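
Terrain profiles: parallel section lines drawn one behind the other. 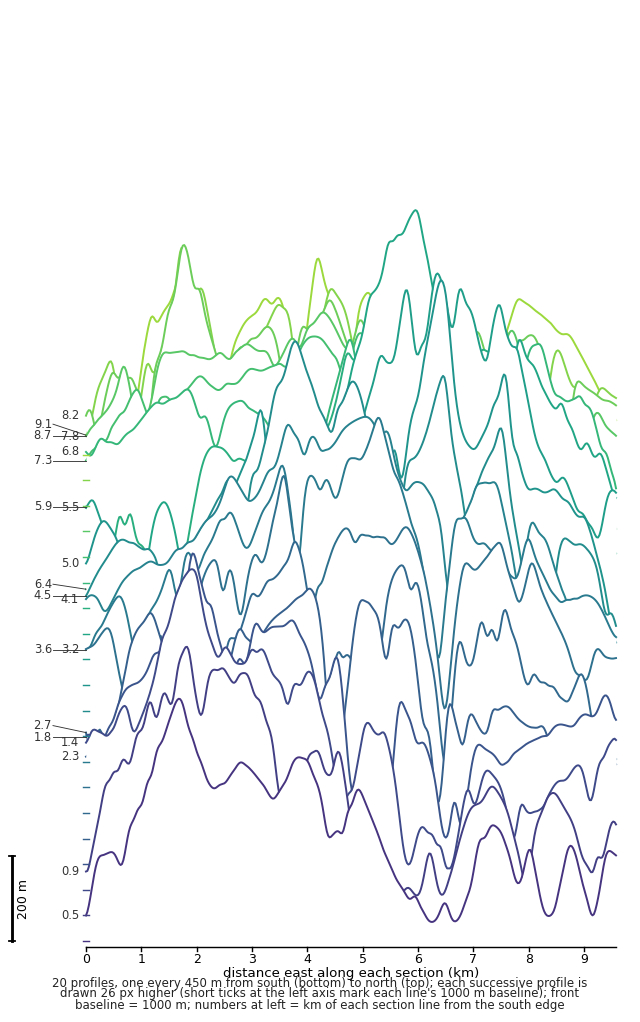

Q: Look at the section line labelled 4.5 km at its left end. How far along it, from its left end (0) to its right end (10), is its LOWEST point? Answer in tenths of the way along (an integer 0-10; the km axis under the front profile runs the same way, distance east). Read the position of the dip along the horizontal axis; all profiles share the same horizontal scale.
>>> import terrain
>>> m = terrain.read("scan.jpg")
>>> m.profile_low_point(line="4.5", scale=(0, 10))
10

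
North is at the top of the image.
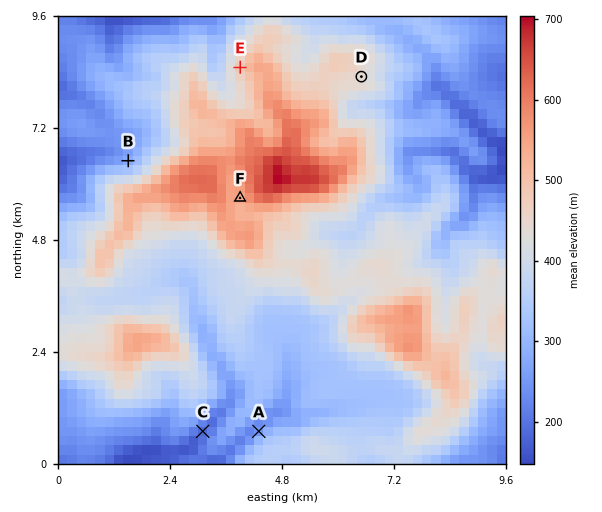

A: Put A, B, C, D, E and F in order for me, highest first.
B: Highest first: F E D B A C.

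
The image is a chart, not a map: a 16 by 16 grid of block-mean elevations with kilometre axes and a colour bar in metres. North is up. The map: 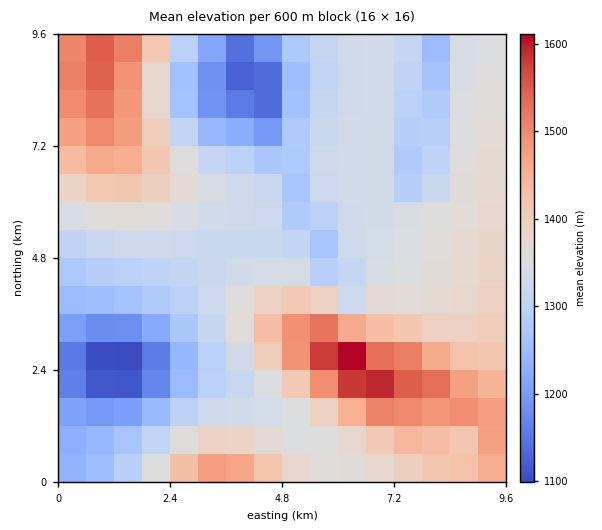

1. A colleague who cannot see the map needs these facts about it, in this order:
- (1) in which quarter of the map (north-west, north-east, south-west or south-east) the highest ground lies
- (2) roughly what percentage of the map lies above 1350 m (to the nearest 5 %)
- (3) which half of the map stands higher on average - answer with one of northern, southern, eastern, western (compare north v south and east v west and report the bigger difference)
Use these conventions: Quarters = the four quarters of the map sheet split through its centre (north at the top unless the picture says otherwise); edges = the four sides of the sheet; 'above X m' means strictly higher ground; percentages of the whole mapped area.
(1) The highest point lies in the south-east quarter of the map.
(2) Ground above 1350 m makes up about 45 % of the sheet.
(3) The eastern half stands higher on average than the western half.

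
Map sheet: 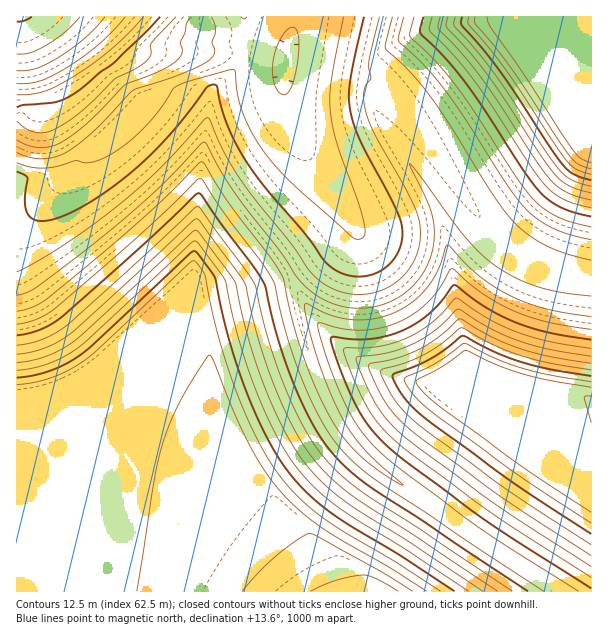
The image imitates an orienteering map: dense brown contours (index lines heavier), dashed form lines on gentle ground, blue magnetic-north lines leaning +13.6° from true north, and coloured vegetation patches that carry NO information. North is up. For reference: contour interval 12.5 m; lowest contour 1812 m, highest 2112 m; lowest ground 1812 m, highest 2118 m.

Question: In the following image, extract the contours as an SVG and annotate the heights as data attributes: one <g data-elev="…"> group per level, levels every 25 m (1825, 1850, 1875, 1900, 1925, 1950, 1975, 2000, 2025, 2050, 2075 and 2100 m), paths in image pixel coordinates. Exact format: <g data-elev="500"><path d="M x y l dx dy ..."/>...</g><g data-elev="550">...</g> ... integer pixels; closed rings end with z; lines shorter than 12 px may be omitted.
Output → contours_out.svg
<g data-elev="1825"><path d="M80 17l-15 15-18 13-17 8-13 1"/></g><g data-elev="1850"><path d="M125 17l-26 27-33 24-25 13-12 2-12 0"/></g><g data-elev="1875"><path d="M160 17l-45 45-41 32-18 8-32 3-7 2"/></g><g data-elev="1900"><path d="M191 17l-4 6-2 10-4 8 1 12-5 7-17 11-35 14-32 33-22 18-14 8-13 4-14-2-13-6"/></g><g data-elev="1925"><path d="M344 17l-13 63-1 28 7 35 26 76 2 14-4 6-5 0-5-3-60-53-25-29-14-20-9-20-5-19-3-23-2-3-44 12-14 6-17 24-17 20-19 16-21 12-14 4-12-2-16 5-14 2-15-1-13-4"/></g><g data-elev="1950"><path d="M379 17l-10 42 0 9 2 10-7 11-1 7 2 11 9 27 40 72 4 12 2 12-1 15-4 15-9 13-11 10-18 9-21 2-21-4-18-12-9-9-16-24-52-66-15-25-15-34-3-2-48 51-40 36-54 39-30 19-18 9"/></g><g data-elev="1975"><path d="M591 317l-45-8-18-6-18-7-31-20-32-31-9 25-10 17-15 15-20 11-21 6-21 1-19-4-24-12-3 0 2 19 11 36 11 31 13 27 10 17 11 14 15 15 25 22-1 0-20-12-20-15-15-16-12-17-17-31-14-37-11-36-11-45-12-19-42-55-25-40-5 2-30 31-36 33-83 69-16 10-16 4"/><path d="M404 17l-6 21 1 4 25 23 22 26 19 28 40 63 17 22 12 13 17 10 16 7 24 6"/></g><g data-elev="2000"><path d="M528 591l-159-105-21-17-17-17-19-29-19-42-16-45-13-52-10-17-54-74-5 2-51 49-84 74-21 12-22 5"/><path d="M591 340l-43-8-32-9-30-15-31-23-3 2-11 15-12 12-12 9-15 8-15 5-15 3-18 0-21-2-2 2 10 32 15 34 12 20 16 18 21 18 78 58 108 69"/><path d="M423 17l-3 12 0 4 24 24 22 26 57 87 14 19 9 9 14 9 13 5 18 5"/></g><g data-elev="2025"><path d="M498 591l-84-56-60-38-21-17-18-19-21-32-20-43-16-50-13-52-47-65-3 0-3 2-123 114-12 7-13 6-27 6"/><path d="M591 356l-42-7-30-8-28-12-33-20-23 21-22 14-21 8-33 4-3 3 8 21 12 24 10 15 15 15 94 70 96 63"/><path d="M440 17l-2 12 24 25 20 24 66 99 7 8 11 7 25 8"/></g><g data-elev="2050"><path d="M469 591l-64-42-65-40-23-19-20-22-22-34-20-47-17-52-13-54-28-39-3-1-3 2-114 106-14 8-15 7-15 4-16 2"/><path d="M591 370l-40-7-30-7-27-11-33-17-20 16-15 9-19 9-24 7-2 3 14 29 10 12 12 11 89 65 85 56"/><path d="M455 17l-1 6 1 4 21 23 18 23 63 94 13 12 21 7"/></g><g data-elev="2075"><path d="M441 591l-45-29-72-43-24-21-21-24-21-33-19-43-20-60-14-62-10-15-3 0-3 2-91 87-15 12-15 9-17 7-16 4-18 3"/><path d="M591 382l-40-7-29-7-25-9-33-16-26 19-32 15-2 3 11 16 20 18 83 61 73 48"/><path d="M469 17l-1 7 38 46 58 88 11 10 16 6"/></g><g data-elev="2100"><path d="M413 591l-38-23-58-32-8-3-15 9-19 15-17 16-16 18"/><path d="M591 396l-6 0-1 2 7 25"/><path d="M487 17l4 10 30 44 48 73 11 14 11 5"/></g>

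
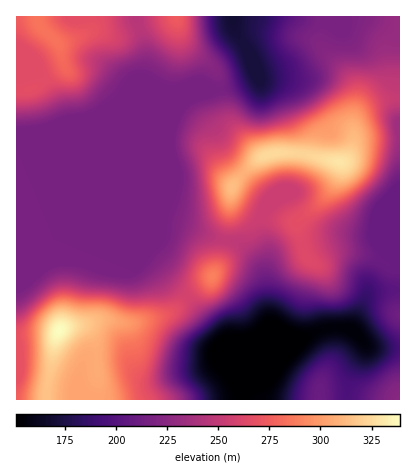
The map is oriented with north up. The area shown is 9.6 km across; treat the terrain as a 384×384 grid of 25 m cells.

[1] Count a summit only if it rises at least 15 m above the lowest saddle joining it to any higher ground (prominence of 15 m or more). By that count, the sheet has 3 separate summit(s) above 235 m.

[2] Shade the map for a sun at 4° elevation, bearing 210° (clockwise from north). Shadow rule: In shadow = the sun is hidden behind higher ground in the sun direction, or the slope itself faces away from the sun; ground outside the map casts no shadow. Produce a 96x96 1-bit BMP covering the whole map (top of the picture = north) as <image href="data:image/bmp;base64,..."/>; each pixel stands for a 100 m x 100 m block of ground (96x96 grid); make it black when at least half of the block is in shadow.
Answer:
<image width="96" height="96" href="data:image/bmp;base64,Qk2+BAAAAAAAAD4AAAAoAAAAYAAAAGAAAAABAAEAAAAAAIAEAAATCwAAEwsAAAIAAAAAAAAA////AAAAAAAAAAAAAAAAAAAAAAAAAAAAA/wAAAAAAAAAAAAAD/4AAAAAAAAAAAAAD/4AAAAAAAAAAAAAD/8AAAAAAAAAAAAAB/8AAAAAAAAAAAAAA/8AAAAAAAAAAAAAAP4AAAAAAAAAAAAAAB4AAAAAAAAAAAAAAAAAAAAAAAAAAAAAAAAAAAAAAAAAAAAAAAAAAAAAAAAAAAAAAAAAAAAAAAAAAAAAAAAAAAAAAAAAAAAAAAAAAAAAAAAAAAAAAAAAAAAAAAAAAAAAAAAAAAAAAAAAAAAAAAAAAAAAAAAAAAAAAAAAAAAAAAAAAAAAAAAAAAAAAAAAAAAAAAAAAAAAAAAABgA4AAAAAAAAAAAAH4P/AAAAAAAAAAAAP///wAAAAAAAAAAAf///4AAAAAAAAAAAf///4AAAAAAAAAAAf///wAAAAAAAAAAAP///gAAAAAAAAAAAP///gAAAAAAAAAAAH///AAAAAAAAAAAAD///AAAAAAAAAAAAB//+AAAAAAAAAAAAA//8AAAAAAAAAAAAAf/AAAAAAAAAAAAAAHAAAAAAAAAAAAAAAAAAAAAAAAAAAAAAAAAAAAAAAAAAAAAAAAAAAAAAAAAAAAAAAAAAAAAAAAAAAAAAAAAAAAAAAAAAAAAAAAAAAAAAAAAAAAAAAAAAAAAAAAAAAAAAAAAAAAAAAAAAAAAAAAAAAAAAAAAAAAAAAAAAAAAAAAAAAAAAAAAAAAAAAAAAAAAAAAAAAAAAAAAAAAAAAAAAAAAAAAAAAAAAAAAAAAAAAAAAAAAAAAAAAAAAAAAAAAAAAAAAAAAAAAAAAAAAAAAAAAAAAAAAAAAAAAAAAAAAAAAAAAAAAAAAAAAAAAAAAAAAAAAAAAAAAAAAAAAAAAAAAAAAAAAAAAAAAAAAAAAAAAAAAAAAAAAAAAAAAAAAAAAAAAAAAAAAAAAAAAAAAAAAAAAAAAAAAAAAAAAAAAAAAAAAAAAAAAAAAAAAAAAAAAAAAAAAAAAAAAAAAAAAAAAAAAAAAAAAAAAAAAAAAAAAD/wAAAAAAAAAAAAAH/wAAAAAAAAAAAAAP/wAAAAAAAAAAAAAf/wAADgAAAAAAAAAf/wAAHgAAAAAAAAA//wAAHgAAAAAAAAA//4AADgAAAAAAAAB//+AAAAAAAAAAAAB///AAAAAAAAAAAAB///AAAAAAAAAAAAD//+AAAAAAAAAAAAB//+AAAAAAAAAAAAB//+AAAAAAAAAAAAA/94AAAAAAAAAAAAA/AAAAAAAAAAAAAAAeAAAAAAAAAAAAAAAAAAAAAAAAAAAAAAAAAAAAAAAAAAAAAACAAAAAAAAAAAAAAAHAAAAAAAAAAAAAAAPAAAAAAAAAAAAAAAeAAAAAAAAAAAAAAA+AAAAAAAAAAAAAAB+AAAAAAAAAAAAAAD+AAAAAAAAAAAAAAH8AAAAAAAAAAAAAAP8AAAAAAAAAAAAAAP4AAAAAAAAAAAAAAfwAAAAAAAAAAAAAAfgAAAAAAAAAAAAAAfAAAAAAAAAAAAAAAeAAAAAAAA="/>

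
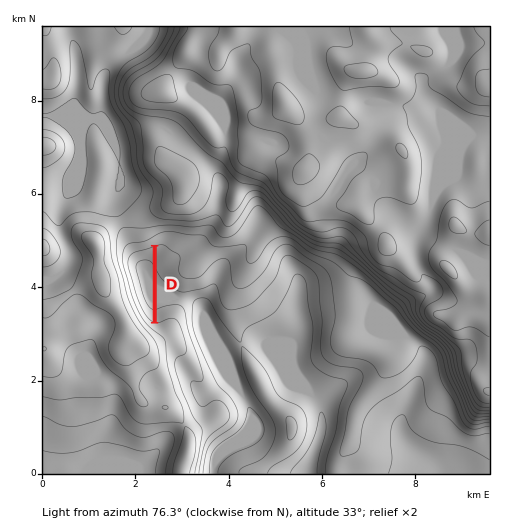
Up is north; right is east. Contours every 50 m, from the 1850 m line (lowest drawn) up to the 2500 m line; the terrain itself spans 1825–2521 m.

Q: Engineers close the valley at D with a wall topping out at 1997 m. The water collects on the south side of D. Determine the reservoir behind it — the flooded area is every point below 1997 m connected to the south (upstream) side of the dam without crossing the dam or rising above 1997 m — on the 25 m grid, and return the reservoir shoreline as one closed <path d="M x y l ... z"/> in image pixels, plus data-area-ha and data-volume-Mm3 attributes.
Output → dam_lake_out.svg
<path d="M152 248l-20 6-4 6 0 8 11 34 6 12 7 7 0-73z" data-area-ha="55" data-volume-Mm3="22.11"/>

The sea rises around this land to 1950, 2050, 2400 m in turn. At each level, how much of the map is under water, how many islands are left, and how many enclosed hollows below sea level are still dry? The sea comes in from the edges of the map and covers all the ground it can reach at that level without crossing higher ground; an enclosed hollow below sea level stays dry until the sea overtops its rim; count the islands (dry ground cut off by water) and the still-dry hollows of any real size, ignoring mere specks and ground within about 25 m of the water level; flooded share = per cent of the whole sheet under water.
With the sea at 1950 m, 19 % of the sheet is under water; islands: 0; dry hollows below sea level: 0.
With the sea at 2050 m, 36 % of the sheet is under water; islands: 0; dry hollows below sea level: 0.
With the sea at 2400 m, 80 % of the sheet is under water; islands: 0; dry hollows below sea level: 0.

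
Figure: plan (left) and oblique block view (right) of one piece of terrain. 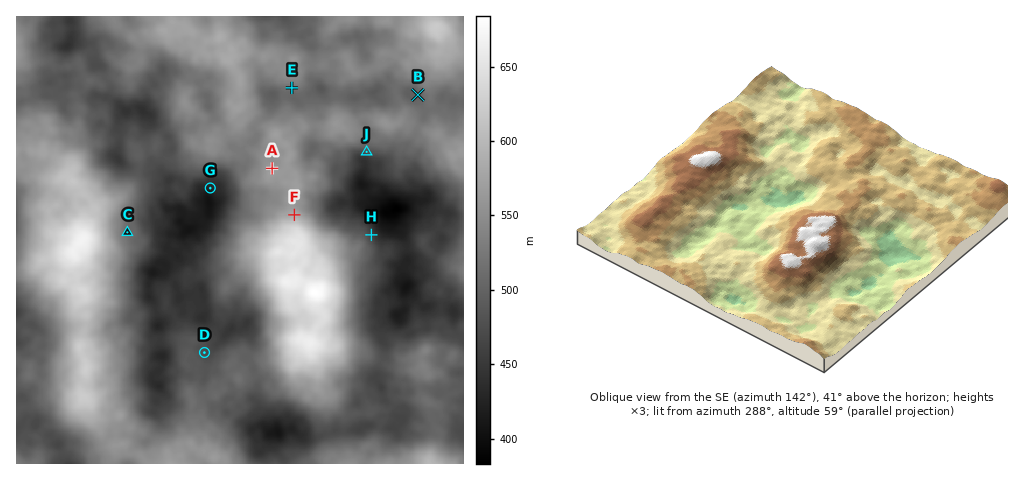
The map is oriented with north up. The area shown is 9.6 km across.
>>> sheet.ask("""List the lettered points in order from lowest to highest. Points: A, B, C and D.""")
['D', 'B', 'C', 'A']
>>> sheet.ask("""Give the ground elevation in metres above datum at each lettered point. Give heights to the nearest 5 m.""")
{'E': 520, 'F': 585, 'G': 425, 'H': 460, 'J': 470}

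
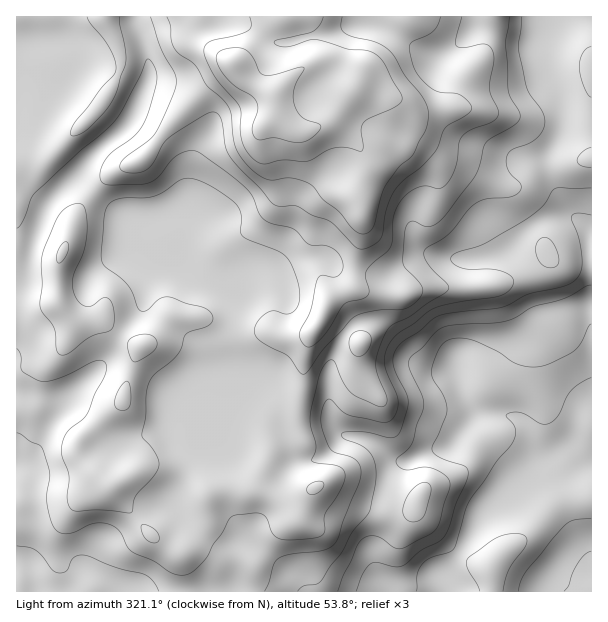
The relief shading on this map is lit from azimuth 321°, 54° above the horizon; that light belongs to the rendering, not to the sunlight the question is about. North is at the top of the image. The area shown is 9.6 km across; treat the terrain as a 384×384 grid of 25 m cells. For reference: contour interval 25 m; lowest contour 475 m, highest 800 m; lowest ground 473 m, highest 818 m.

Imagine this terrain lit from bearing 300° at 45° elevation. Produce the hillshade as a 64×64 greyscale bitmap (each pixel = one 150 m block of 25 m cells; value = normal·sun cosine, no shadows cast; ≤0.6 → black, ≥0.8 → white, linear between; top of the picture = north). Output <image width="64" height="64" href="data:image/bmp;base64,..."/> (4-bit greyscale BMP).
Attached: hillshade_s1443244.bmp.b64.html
<image width="64" height="64" href="data:image/bmp;base64,Qk12CAAAAAAAAHYAAAAoAAAAQAAAAEAAAAABAAQAAAAAAAAIAAATCwAAEwsAABAAAAAAAAAAAAAAABEREQAiIiIAMzMzAERERABVVVUAZmZmAHd3dwCIiIgAmZmZAKqqqgC7u7sAzMzMAN3d3QDu7u4A////AHeIiIiHd4iJh2Znd4h2ZmZ2UzRWd3ZmeImahjNFd4iIiIiIiIh3eImHZWZneHVVZ3ZTM0Z3ZVZ4iamGQzRniIiImYd4iId3eIdkVmd4dUVndkMjRWdUNGiZqYZDM1Z4iIiZh3eIiHd4iGVWd3h2VVZlQyJGd1ITVomql2QzNWd4eIh2Z4iZmHeIdmZ3iIdlVVUyEkaIYxE0aKqpdkM0Vnd3iHZWeJqph3iHdmd4iIZURDEBNoh0IRI2mrqYZURWZ3eJhlVniaqXd4iHZneJmHVVQhE1eIZCERR5qqmHVEVmd4mXVEZ4mYh3iIdmZ4mph2VDIkZ3h2QgA2iZmZh2VWZ3iqllRWeId4iJh2ZmeJqYZUQzVniIdTECV4mZmYdmZneauodmZmZ3eJmHZnd3iZhlMzNGiJmFMgFGiIiZiHd3iJu7mIdlVWZ4mZdnh3eJmYUyI0aImpZCESV4iIiIiIiIm8upmHZVVWeZmHiIh4mql1MiNHiaqFQhI1eIiIiIiYiau7qZiHZVZ4mYiJmIeJq6dTM0aJu6dlQzRniIiIiIiJq7qpiJl2ZniIiImZh3iaqoZERWirqYd1RFZ4iIiIiImruYiImZh3eIiIiJmHZ4iJmHVFZnmZiZdlVmd4iId4iby5d4iJmHd4iIiImZd3dlaJh2ZlVWeJmHZmZnd4iHiIrMp3d4iId4iIiIiJiHiGRGiId2Q0VWiZh2Zmd3d4iIiby5d3d3d3iIiIiImIiHUzV3d2VDNFVomId2d3ZniIh4rMuXdmZneIiIiIiIiIdCRmZmVCI0VWeIiId4dmeIiHeKvLmGVFZ4iIiIiIiIhjJXdmZTETRVVniIiIh3Z3iId3iry6hURniIiIiIiIiHMliHd2MBNFVmd3d3iHdmeIh3eJvMuWRGeIiIiIiIiZcyWZiIYyJFVmeId3d3dmZ3iHZmirzKdEV4iIiIiIiJmEJZmIdjNFVmaJmHd3d2ZmeIdlVoq8uFRWd4iIiIiImYQmmodkI0VWZ4mYh3d3ZmZoiXZEaKu5ZEVneIiIiIiZhCWahkIjVVVnmZiIh3dmZmmZl1RGirl0RFZ3eIiIiImEFJqFIANVRFeZmIiId2ZmaZqpZUV4qoZEVWd3eIiIiZUCepUQAkVDRomYiIiHdmZpmaqGVWeal2VWd3eIiIiJlhBZpyAAJDI1eIiIiIh3ZmiJqpdmZ4qpdmZ3eIiZmZq5QCeoUQASIjRWZnd4iHdmaImal3d2aKqYd3d3iJqpm8xyFHh1IQACNEVVVWeIh2ZpmZmHeIZWiqmHd3eImqmb3qUSVmZTAAEjRFVERnd3ZmmrqHeJh1Z5qYiIh4iZqZrOxzNEVVQQABIzREM0VnZmaay4ZoqXZnmpmIiIiImZib3JZVVWd1IBIzREMiI0RERZrMlVeqh2eJmIiIiIiJiJvMqIdmeIdURVZmZUM0QzIjisyERpmHeIiIiIiIiIiIm7uZmHZ4iHZneJmHZmZVQiKJu4Q1eIiIiIiIiIiIiImaqpmYZmd3dmeJmZmIiHdkM3nMlCNXeIiIiIiIiIiIiJqpiZhlVWZmZniJmZmYiHVEeL22MkZ4iIiIiIiIeIiImZiJmFQzRVVVZ3d4iZmIdVVnvchDNXiIiIiIiYiIiIiZh4mYUyIkVURWZ3d4mYh2Vmec2mM0Z4iIiIiJmZiId4mHiZhjESRlQ0VndneJmHZmVovbdDRniIiIiImZmZh3eIeJqWIAJXZTNGZ3ZniIdmZVesuFRGeIiIiIiImqqXZ3h3mpYgAld2MzVndmZndnd1Vpu5dUV3d3iIiIiZu6h3iIiZlzACV4ZDNFZ2ZVVWZ3ZVebqGVVZmZ3iIiImrqHeJmZmHQAFGh1M0VndlVFVmd2VXmqhlRVRFZ4iIiZqYd4mZmZdSADV3VDRWd3ZVVmZndkV5qpdUQzNWeIiJmYdmeImZmGMRJGdkRFZnd2ZnZmiHU0ebuoZDIkZ3iJmYdVZneImYdTIjVlREVWeId3h3aIh0NHrNuXQiRniJmqhlVmZniJh2VDJFVEVVZnd3iZiIiZZDSL3dt0NFeJq7uWZmZVZ4iHdmUzVUVVVWd3eJqZiJqWMki83bdEVom825ZndlRWeId3dkNERFVEVmZomZmImqljJHrN2nVFeb7tl3d3ZVVnd3d2VDRERERFVVaJmYiJq5YyRqzcllVovv24d3iHZVZ3d2dkRENEQzRVVnmZiImruWMket25ZVet7sqHeIiGVWd3ZmVFVERERVVWeZmIiJq7ljJZzcuGVpzMuod3iZhmZndmVWd2ZVVVZmeJmYiIiau4Qje8y6h3iqqqh2eImYZmd3ZVeId2VVZnd4mZiIiImrpzJpzLuoiamJmXZniZl2Z3dlaJmHZVVWd4iZmIiIiau5U0i8u6qqqHiZh2Z4mYdmdlVoqodUREV3iJmYiIiImqp0R6u6q7uXZ4mpdneJl2ZVRWiql1QzRXiJmZiIiIiJqoVHq6mbzKdmiaqYd4mYdlRFaJqpdTNFeImZmIiIiImphVerqZvduXZ4q7qYiamGVVVniaqGMkZ4iaqYiIiIiZl1aLypm83Kh3iZqqmJqpd2VVZompdCNniJqqiIiIiZmGVpzKmau7uoh3eIiIiZmIdlVVZ5mFI1eImap3d3iJmHVYq7qZmZqqmIdmdlZ4iIiHZURGeIUjV4iJmXd3d4mYZWirupmIiaqZh2ZlRFeIiIdlREV4hSJXeIiZ"/>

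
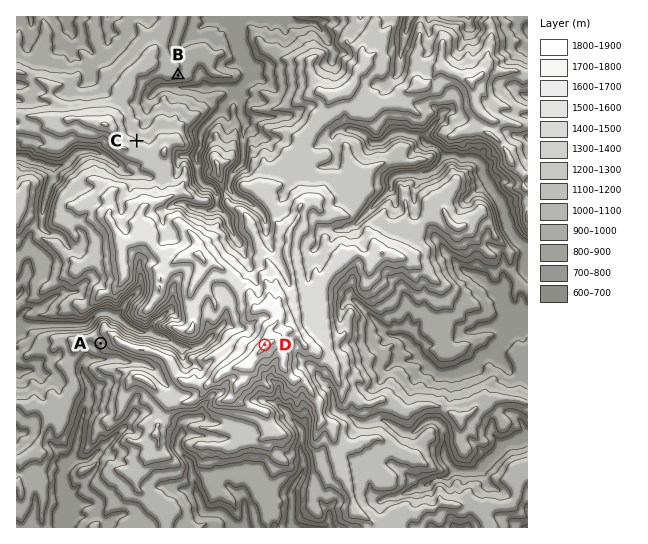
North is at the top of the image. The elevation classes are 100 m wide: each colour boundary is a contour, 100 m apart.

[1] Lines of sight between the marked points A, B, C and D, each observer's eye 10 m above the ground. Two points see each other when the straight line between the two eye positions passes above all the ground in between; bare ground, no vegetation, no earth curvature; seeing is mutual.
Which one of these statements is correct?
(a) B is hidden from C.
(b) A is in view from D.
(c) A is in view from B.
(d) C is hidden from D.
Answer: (d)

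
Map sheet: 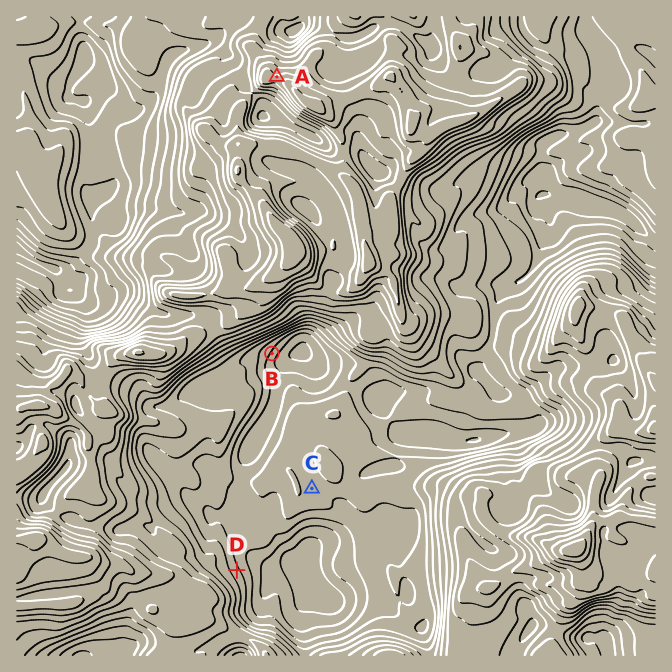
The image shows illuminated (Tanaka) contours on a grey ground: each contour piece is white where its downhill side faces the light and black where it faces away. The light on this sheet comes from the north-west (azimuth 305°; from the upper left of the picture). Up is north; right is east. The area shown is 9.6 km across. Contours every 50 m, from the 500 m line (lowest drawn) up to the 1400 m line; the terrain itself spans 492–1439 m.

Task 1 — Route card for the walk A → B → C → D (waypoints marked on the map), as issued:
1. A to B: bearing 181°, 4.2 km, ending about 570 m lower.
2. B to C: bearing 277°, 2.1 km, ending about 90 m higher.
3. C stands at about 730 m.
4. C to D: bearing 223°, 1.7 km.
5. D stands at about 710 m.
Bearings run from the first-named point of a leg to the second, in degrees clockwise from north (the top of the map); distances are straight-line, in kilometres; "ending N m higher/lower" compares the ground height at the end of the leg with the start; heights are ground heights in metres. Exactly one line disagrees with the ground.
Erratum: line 2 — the bearing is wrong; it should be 163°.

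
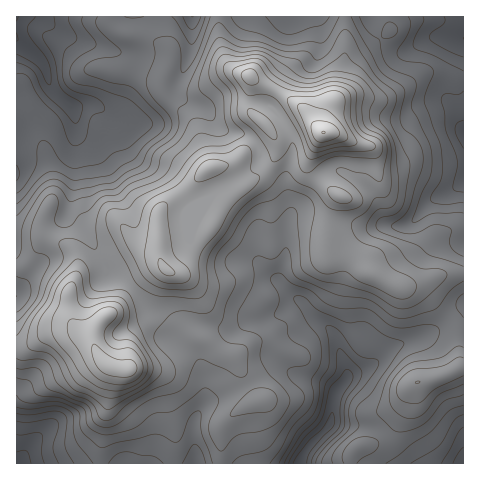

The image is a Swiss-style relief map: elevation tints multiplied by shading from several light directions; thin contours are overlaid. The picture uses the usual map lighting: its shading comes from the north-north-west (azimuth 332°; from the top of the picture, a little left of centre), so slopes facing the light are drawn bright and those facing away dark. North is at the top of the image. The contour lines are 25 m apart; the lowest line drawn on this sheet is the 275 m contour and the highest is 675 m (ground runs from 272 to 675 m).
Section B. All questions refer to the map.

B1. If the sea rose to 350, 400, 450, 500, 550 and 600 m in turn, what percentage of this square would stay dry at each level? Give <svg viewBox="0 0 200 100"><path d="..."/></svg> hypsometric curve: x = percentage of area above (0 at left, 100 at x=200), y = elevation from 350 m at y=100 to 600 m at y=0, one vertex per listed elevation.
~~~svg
<svg viewBox="0 0 200 100"><path d="M186 100l-32-20-49-20-46-20-30-20-23-20"/></svg>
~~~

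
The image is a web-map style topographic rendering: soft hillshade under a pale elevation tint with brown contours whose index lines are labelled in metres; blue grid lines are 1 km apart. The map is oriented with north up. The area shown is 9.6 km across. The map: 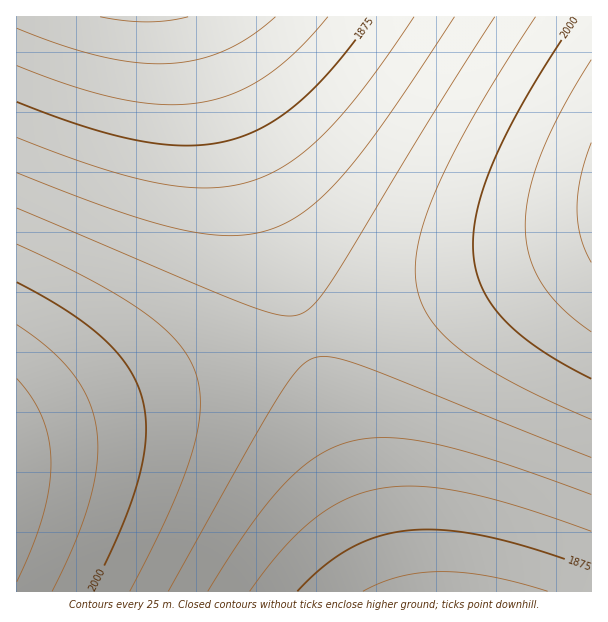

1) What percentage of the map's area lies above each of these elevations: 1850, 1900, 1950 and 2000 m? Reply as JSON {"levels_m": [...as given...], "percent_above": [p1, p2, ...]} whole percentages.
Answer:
{"levels_m": [1850, 1900, 1950, 2000], "percent_above": [93, 76, 48, 18]}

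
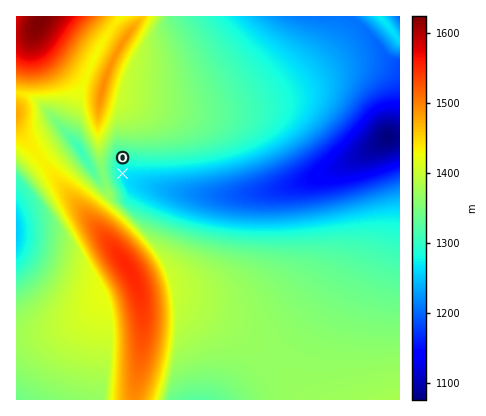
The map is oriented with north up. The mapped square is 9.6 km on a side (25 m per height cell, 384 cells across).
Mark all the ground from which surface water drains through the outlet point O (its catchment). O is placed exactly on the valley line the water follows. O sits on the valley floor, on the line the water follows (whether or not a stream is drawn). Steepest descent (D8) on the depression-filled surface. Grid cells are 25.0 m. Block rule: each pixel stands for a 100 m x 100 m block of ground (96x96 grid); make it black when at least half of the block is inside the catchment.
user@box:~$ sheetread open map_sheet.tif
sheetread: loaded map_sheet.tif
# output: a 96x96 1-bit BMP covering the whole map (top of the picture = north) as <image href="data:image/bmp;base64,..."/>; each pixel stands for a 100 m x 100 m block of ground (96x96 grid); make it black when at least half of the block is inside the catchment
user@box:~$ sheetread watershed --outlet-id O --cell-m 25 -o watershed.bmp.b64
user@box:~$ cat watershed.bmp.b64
<image width="96" height="96" href="data:image/bmp;base64,Qk2+BAAAAAAAAD4AAAAoAAAAYAAAAGAAAAABAAEAAAAAAIAEAAATCwAAEwsAAAIAAAAAAAAA////AAAAAAAAAAAAAAAAAAAAAAAAAAAAAAAAAAAAAAAAAAAAAAAAAAAAAAAAAAAAAAAAAAAAAAAAAAAAAAAAAAAAAAAAAAAAAAAAAAAAAAAAAAAAAAAAAAAAAAAAAAAAAAAAAAAAAAAAAAAAAAAAAAAAAAAAAAAAAAAAAAAAAAAAAAAAAAAAAAAAAAAAAAAAAAAAAAAAAAAAAAAAAAAAAAAAAAAAAAAAAAAAAAAAAAAAAAAAAAAAAAAAAAAAAAAAAAAAAAAAAAAAAAAAAAAAAAAAAAAAAAAAAAAAAAAAAAAAAAAAAAAAAAAAAAAAAAAAAAAAAAAAAAAAAAAAAAAAAAAAAAAAAAAAAAAAAAAAAAAAAAAAAAAAAAAAAAAAAAAAAAAAAAAAAAAAAAAAAAAAAAAAAAAAAAAAAAAAAAAAAAAAAAAAAAAAAAAAAAAAAAAAAAAAAAAAAAAAAAAAAAAAAAAAAAAAAAAAAAAAAAAAAAAAAAAAAAAAAAAAAAAAAAAAAAAAAAAAAAAAAAAAAAAAAAAAAAAAAAAAAAAAAAAAAAAAAAAAAAAAAAAAAAAAAAAAAAAAAAAAAAAAAAAAAAAAAAAAAAAAAAAAAAAAAAAAAAAAAAAAAAAAAAAAAAAAAAAAAAAAAAAAAAAAAAAAAAAAAAAAAAAAAAAAAAAAAAAAAAAAAAAAAAAAAAAAAAAAAAAAAAAAAAAAAAAAAAAAAAAAAAAAAAAAAAAAAAAAAAAAAAAAACAAAAAAAAAAAAAAAGAAAAAAAAAAAAAAAPAAAAAAAAAAAAAAAfgAAAAAAAAAAAAAA/wAAAAAAAAAAAAAB/4AAAAAAAAAAAAAB/4AAAAAAAAAAAAAD/4AAAAAAAAAAAAAH/wAAAAAAAAAAAAAP/wAAAAAAAAAAAAAf/wAAAAAAAAAAAAA//wAAAAAAAAAAAAA//gAAAAAAAAAAAAB//gAAAAAAAAAAAAD//gAAAAAAAAAAAAH//gAAAAAAAAAAAAP//gAAAAAAAAAAAAP//gAAAAAAAAAAAAf//gAAAAAAAAAAAA///gAAAAAAAAAAAB///gAAAAAAAAAAAD///gAAAAAAAAAAAD///gAAAAAAAAAAAD///gAAAAAAAAAAAD///gAAAAAAAAAAAD///gAAAAAAAAAAAD///gAAAAAAAAAAAD///gAAAAAAAAAAAD///gAAAAAAAAAAAD///gAAAAAAAAAAAD///gAAAAAAAAAAAD///wAAAAAAAAAAAD///wAAAAAAAAAAAD///wAAAAAAAAAAAD///wAAAAAAAAAAAD///4AAAAAAAAAAAB///4AAAAAAAAAAAB///8AAAAAAAAAAAA///8AAAAAAAAAAAA///+AAAAAAAAAAAA///+AAAAAAAAAAAAf///AAAAAAAAAAAAf///AAAAAAAAAAAAf///gAAAAAAAAAAAP///gAAAAAAAAAAAP///AAAAAAAAAAAAH//+AAAAAAAAAAAAH//8AAAAAAAAAAAAD//4AAAAAAAAAAAAD//wAAAAAAAAAAAA="/>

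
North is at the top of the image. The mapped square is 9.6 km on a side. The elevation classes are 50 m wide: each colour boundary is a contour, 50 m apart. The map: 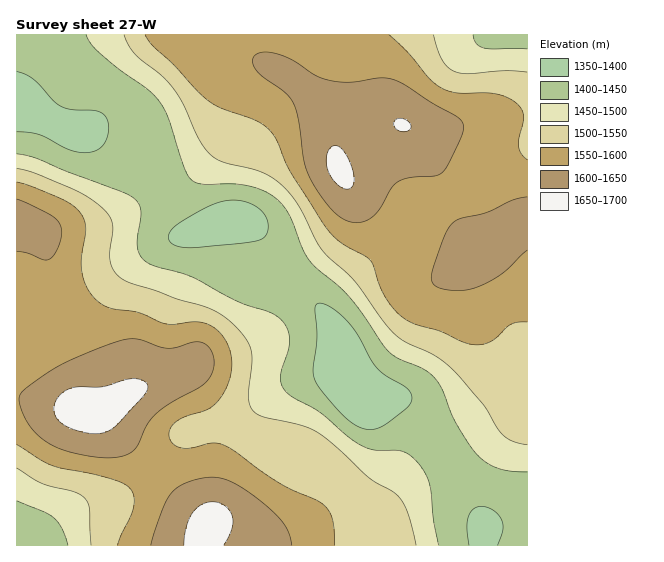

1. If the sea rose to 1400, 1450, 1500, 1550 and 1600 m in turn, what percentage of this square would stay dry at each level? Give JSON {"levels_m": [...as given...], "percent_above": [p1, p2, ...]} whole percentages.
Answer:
{"levels_m": [1400, 1450, 1500, 1550, 1600], "percent_above": [94, 75, 62, 44, 18]}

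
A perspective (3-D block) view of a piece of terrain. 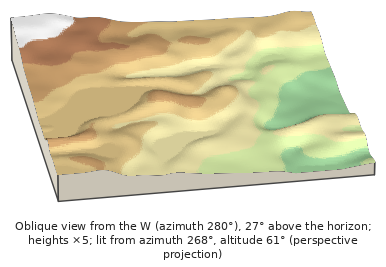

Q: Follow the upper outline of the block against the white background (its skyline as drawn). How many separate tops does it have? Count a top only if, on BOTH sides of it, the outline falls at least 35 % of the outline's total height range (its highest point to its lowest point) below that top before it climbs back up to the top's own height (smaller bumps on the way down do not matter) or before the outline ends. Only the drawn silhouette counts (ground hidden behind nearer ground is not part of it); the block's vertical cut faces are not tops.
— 0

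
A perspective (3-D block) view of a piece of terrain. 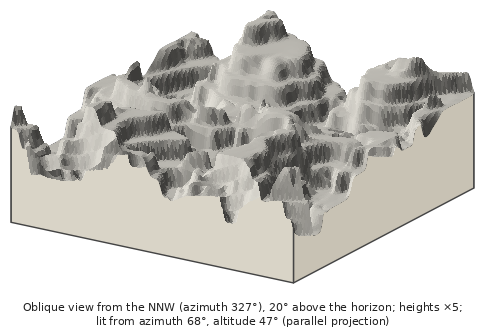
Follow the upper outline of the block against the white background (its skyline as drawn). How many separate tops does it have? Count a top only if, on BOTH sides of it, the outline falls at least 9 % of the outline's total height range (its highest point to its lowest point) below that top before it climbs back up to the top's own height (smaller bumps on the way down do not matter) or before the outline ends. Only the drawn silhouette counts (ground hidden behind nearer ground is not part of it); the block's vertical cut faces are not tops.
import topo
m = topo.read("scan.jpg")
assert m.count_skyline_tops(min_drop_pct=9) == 5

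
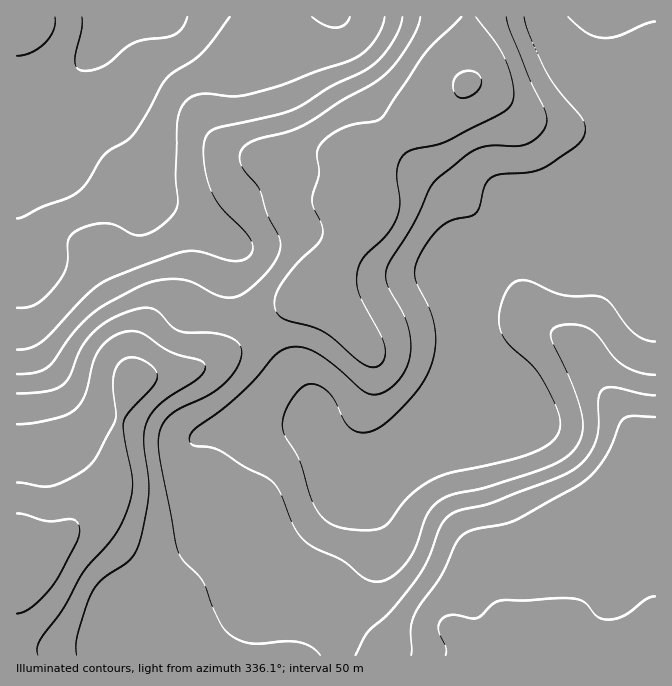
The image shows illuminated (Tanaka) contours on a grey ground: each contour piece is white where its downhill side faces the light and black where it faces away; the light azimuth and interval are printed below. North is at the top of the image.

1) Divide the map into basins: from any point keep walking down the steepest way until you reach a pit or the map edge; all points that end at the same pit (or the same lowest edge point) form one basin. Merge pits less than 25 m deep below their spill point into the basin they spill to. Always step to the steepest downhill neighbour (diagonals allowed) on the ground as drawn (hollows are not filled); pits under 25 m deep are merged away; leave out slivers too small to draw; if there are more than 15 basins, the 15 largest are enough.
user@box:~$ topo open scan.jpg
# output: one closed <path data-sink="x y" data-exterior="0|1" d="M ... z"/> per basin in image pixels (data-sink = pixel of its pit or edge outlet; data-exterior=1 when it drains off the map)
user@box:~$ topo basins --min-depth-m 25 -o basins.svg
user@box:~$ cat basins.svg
<path data-sink="612 17" data-exterior="1" d="M655 16l-185 0-1 66-25 26-30 16-45 34-5 14 2 40-32 50-16 12-26 30-62 47-31 17-19 5-35 3-12 7-14 35-5 29-1 30-4 10-33 33-8 12 2 1 5-4 15 0 14 5 36 30 39 25 25 31 2 8 14 28 242 0-1-12-4-11 5 3 8 0 14-3 20-12 23 0-8-7-1-6 0-13 3-15 12-23 18-25 18-16 41-18 20-14 26-1z"/><path data-sink="115 17" data-exterior="1" d="M468 16l-452 1 1 639 202-1-13-27-2-8-25-31-39-25-40-31-10-4-15 0-9 5 10-14 33-33 4-10 1-30 5-29 14-35 12-7 35-3 19-5 31-17 62-47 11-11 3-6 28-25 32-50-2-40 5-14 45-34 30-16 25-26z"/>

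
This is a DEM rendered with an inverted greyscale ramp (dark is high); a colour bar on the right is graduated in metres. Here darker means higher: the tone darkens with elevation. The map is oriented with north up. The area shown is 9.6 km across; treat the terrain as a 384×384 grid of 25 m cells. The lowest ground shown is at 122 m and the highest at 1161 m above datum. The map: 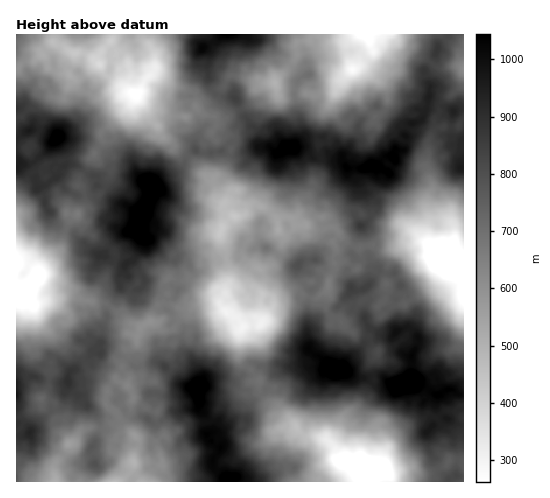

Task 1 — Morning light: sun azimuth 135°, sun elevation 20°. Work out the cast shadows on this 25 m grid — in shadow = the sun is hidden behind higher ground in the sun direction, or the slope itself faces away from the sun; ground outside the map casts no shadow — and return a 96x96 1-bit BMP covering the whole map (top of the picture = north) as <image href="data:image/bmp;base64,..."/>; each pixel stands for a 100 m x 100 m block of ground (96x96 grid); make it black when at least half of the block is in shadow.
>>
<image width="96" height="96" href="data:image/bmp;base64,Qk2+BAAAAAAAAD4AAAAoAAAAYAAAAGAAAAABAAEAAAAAAIAEAAATCwAAEwsAAAIAAAAAAAAA////AAAAAAAAAAAALgAAAAA+/4AAAAAACAAAAAA//wAAAAAAHAAAAAAd/gAAAABgHgAAAAAB/gAAAAAgDwAAAAAB4wAADAAAD4AAAAABgAAAHgAADwAAAAAAwAAAHwAABgADAAAAwAAAHwAAQAABAAAAgAAAD4AAYAAAAAAAGAAAB4AAPgAAAAAAHgAAAAAAHwAAAAAAHgAAAAAABgAAAAAADgAAAAAAAAAAAAAAAAAAAAABAAAAAAAAAAAAAAABgAAAAAAAAAAAAABBwAAAAAAAAAAAAABhAAAAAAAAAAAAAAAAAAAAAAAAAAAAAAAxgAAAAAAAAAAAAAARwAAAAAAAAAAAAAAB/gAAAAAA4AAAYAAB/gAAAAAB8AAAQAAA/wAAAAAH+AAAAAAAfwAAAAAP8AAAAAAAfgCHAGAP4EAMAAAY+CH/wAwPgAAEAAAcSXH/gAAOAAAHAAAYaAP/4AMCQAAPgAAgYCf//ADAAABM+AAMAAf//ADAAAD9OAAMgAf//ADBAAD8PgAAAAf//BABAAD+fgAAAAP//AAHgAH/fgAAAAP//AAHsAD/+QAAAAf//AAH+AD/8AAAAAP//AAH+AD/4AAAAAD//BAH/AD/8AAAAAA/8BgAGAD/8AAAAAA/8BwAAAD/4AAAAAAf4BwAAAB/gAAAAAAPAB4AAAAPoAAAAAAAAB4AAAAP0AAAAAAAAA8AAACP2AAAAAAAAA/gAA+HwAAAAAAAwABgAAMA4AAAAAAA4AAAAAAAcAAAAAAA8AAAAAAAcAAAAAAA+AAAgAAAcAAAAAAA+AAAAAAAMAAAAAAA/wAAAAAAAAAAAAsA/4AAAAAAAkAAAAcAZgAAAAEAAAAAAAeAAAAAAAGAAAMAAAeAAAAAAAGAAcsAAAHgAAGAAACABcEAAAHwAAAAAAAYA+AAAADwAAAAAAAYAfAAAAAAAAAAAAAAAPBAAAAAAAAAAAAAAB7gAAAAAAAAAAAAAD7gAAAAAAAAAAAAADwAAAAAAAAAAAAAABUAAAAAAAAAAAAAAAAgAAAAAAAAAAAAAABwAAAAAAAAAAAAAAf4AAAAAAAAAAAAAAf8AAAAAAAAAAAAAAewAAAAAAAgAAgAAAccAAAAAAAwAAwAAAcecAAAAAA8AAAAAAceMBHAAAx/gAAAAAcfgBHgwAI/gAAHAAGNAAH34AMfgAAHAADADAH/cAMfAACHgADjhAHDGOIfAAFngAHjgAAMCPCfgABnwAHgDAAPAPCPwAAn4AHxAAAP4PwP4AAD+AD8AAAP4H8D4AAD+AD8AAAf8D+z+AAD8AD8AAAP4D/7/gQAIAB+YAAD4D//4AbAAAB/YAQR4B//+QIAAAA/4AQB4B///AAAAAAf4AAAwB///ACAAAAf4AAA4A///AACAAAP8AAAcAf//ABAADAP8AAAAAP//gAAADAH+AAAAAH//wAAAAAD/AAACAB//gAAAAAD+AAAAAA//gAAAAAD/gAAAAA//8AAAAAB/gAAAAA//8AAAAAB/wAAAAA//8AAAAAA/wAAAAB//8A="/>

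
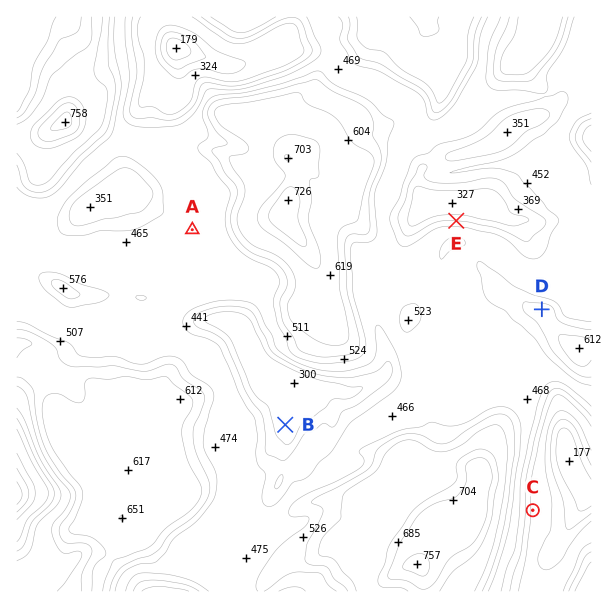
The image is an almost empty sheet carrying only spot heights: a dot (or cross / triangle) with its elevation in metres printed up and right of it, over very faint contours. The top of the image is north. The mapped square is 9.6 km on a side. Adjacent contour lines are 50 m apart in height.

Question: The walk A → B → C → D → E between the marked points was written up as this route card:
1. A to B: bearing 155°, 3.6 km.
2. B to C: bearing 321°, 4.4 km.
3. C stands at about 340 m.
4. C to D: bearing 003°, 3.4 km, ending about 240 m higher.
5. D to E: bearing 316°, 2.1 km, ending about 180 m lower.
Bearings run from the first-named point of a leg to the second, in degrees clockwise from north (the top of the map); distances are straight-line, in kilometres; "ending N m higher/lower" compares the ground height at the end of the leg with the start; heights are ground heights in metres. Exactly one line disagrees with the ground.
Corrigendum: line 2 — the bearing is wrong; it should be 109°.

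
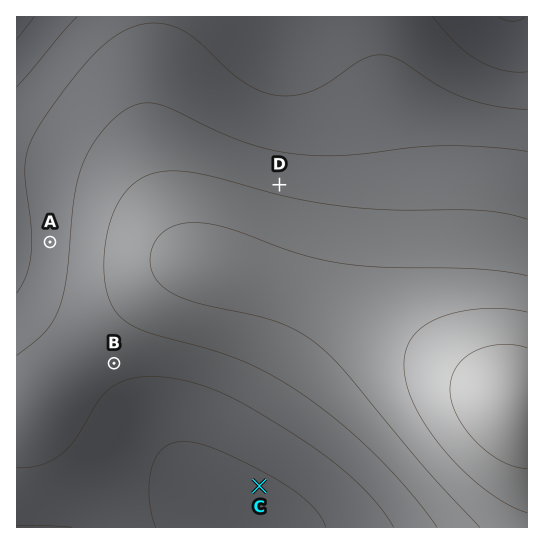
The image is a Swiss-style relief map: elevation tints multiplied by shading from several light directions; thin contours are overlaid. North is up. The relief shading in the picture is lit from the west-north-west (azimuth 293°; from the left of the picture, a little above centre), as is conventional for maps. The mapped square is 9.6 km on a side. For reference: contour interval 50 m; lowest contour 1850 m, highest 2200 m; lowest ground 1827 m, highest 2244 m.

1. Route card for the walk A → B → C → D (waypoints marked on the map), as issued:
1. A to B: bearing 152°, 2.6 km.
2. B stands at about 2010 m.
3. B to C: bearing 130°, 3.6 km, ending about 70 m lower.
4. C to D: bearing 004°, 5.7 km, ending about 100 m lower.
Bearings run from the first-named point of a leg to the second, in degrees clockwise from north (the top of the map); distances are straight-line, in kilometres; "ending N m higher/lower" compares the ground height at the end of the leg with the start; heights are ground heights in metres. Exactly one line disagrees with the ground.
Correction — Line 4: it should read "ending about 100 m higher".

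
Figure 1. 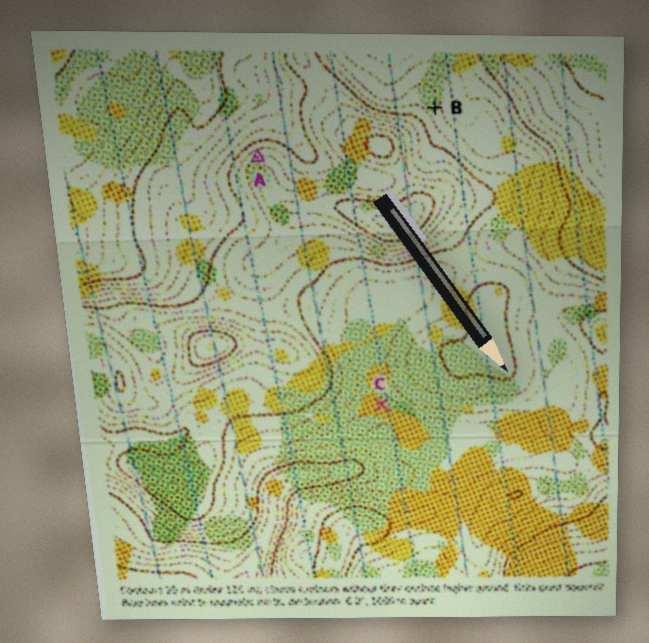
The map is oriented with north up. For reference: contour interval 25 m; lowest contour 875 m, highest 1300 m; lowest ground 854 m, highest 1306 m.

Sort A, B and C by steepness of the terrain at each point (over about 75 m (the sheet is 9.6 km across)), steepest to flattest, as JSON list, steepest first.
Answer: ["A", "B", "C"]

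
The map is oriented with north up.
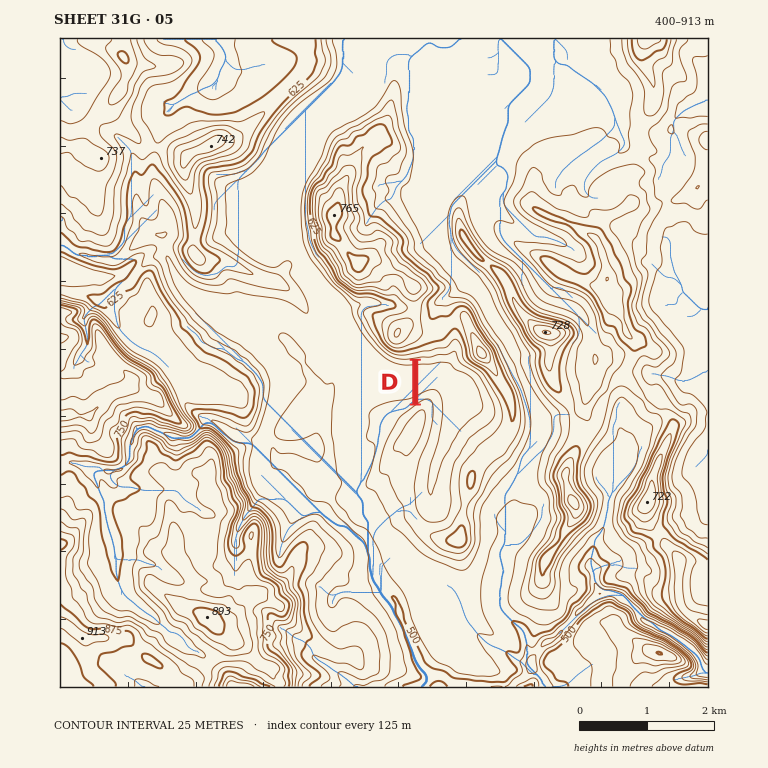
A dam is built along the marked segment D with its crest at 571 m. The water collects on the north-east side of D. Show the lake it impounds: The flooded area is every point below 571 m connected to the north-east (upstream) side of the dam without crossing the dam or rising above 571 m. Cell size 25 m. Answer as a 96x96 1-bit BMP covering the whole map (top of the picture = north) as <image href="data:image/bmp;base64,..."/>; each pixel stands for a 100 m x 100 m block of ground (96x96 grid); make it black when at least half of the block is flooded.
<image width="96" height="96" href="data:image/bmp;base64,Qk2+BAAAAAAAAD4AAAAoAAAAYAAAAGAAAAABAAEAAAAAAIAEAAATCwAAEwsAAAIAAAAAAAAA////AAAAAAAAAAAAAAAAAAAAAAAAAAAAAAAAAAAAAAAAAAAAAAAAAAAAAAAAAAAAAAAAAAAAAAAAAAAAAAAAAAAAAAAAAAAAAAAAAAAAAAAAAAAAAAAAAAAAAAAAAAAAAAAAAAAAAAAAAAAAAAAAAAAAAAAAAAAAAAAAAAAAAAAAAAAAAAAAAAAAAAAAAAAAAAAAAAAAAAAAAAAAAAAAAAAAAAAAAAAAAAAAAAAAAAAAAAAAAAAAAAAAAAAAAAAAAAAAAAAAAAAAAAAAAAAAAAAAAAAAAAAAAAAAAAAAAAAAAAAAAAAAAAAAAAAAAAAAAAAAAAAAAAAAAAAAAAAAAAAAAAAAAAAAAAAAAAAAAAAAAAAAAAAAAAAAAAAAAAAAAAAAAAAAAAAAAAAAAAAAAAAAAAAAAAAAAAADgAAAAAAAAAAAAAAHwAAAAAAAAAAAAAAHwAAAAAAAAAAAAAAHwAAAAAAAAAAAAAAHwAAAAAAAAAAAAAAHwAAAAAAAAAAAAAAHwAAAAAAAAAAAAAAHwAAAAAAAAAAAAAAHwAAAAAAAAAAAAAAD4AAAAAAAAAAAAAAD4AAAAAAAAAAAAAAB8AAAAAAAAAAAAAAB+AAAAAAAAAAAAAAB/AAAAAAAAAAAAAAB/wAAAAAAAAAAAAAB/wAAAAAAAAAAAAAB/wAAAAAAAAAAAAAF/wAAAAAAAAAAAAAH/gAAAAAAAAAAAAAH/gAAAAAAAAAAAAAH/AAAAAAAAAAAAAAH+AAAAAAAAAAAAAAH8AAAAAAAAAAAAAAH4AAAAAAAAAAAAAAAAAAAAAAAAAAAAAAAAAAAAAAAAAAAAAAAAAAAAAAAAAAAAAAAAAAAAAAAAAAAAAAAAAAAAAAAAAAAAAAAAAAAAAAAAAAAAAAAAAAAAAAAAAAAAAAAAAAAAAAAAAAAAAAAAAAAAAAAAAAAAAAAAAAAAAAAAAAAAAAAAAAAAAAAAAAAAAAAAAAAAAAAAAAAAAAAAAAAAAAAAAAAAAAAAAAAAAAAAAAAAAAAAAAAAAAAAAAAAAAAAAAAAAAAAAAAAAAAAAAAAAAAAAAAAAAAAAAAAAAAAAAAAAAAAAAAAAAAAAAAAAAAAAAAAAAAAAAAAAAAAAAAAAAAAAAAAAAAAAAAAAAAAAAAAAAAAAAAAAAAAAAAAAAAAAAAAAAAAAAAAAAAAAAAAAAAAAAAAAAAAAAAAAAAAAAAAAAAAAAAAAAAAAAAAAAAAAAAAAAAAAAAAAAAAAAAAAAAAAAAAAAAAAAAAAAAAAAAAAAAAAAAAAAAAAAAAAAAAAAAAAAAAAAAAAAAAAAAAAAAAAAAAAAAAAAAAAAAAAAAAAAAAAAAAAAAAAAAAAAAAAAAAAAAAAAAAAAAAAAAAAAAAAAAAAAAAAAAAAAAAAAAAAAAAAAAAAAAAAAAAAAAAAAAAAAAAAAAAAAAAAAAAAAAAAAAAAAAAAAAAAAAAAAAAAAAAAAAAAAAAAAAAAAAAAAAAAAAAAAAAAAAAAAAAAAAAAAAAAAAAAAAAAAAAAAAAAAAAAAAAAA="/>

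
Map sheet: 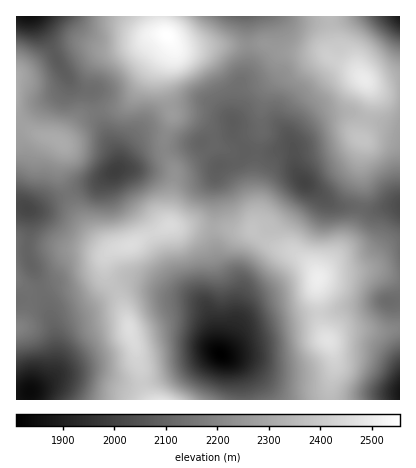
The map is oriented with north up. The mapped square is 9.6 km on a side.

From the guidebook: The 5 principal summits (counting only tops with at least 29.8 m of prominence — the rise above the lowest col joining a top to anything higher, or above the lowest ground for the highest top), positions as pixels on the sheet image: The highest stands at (168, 36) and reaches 2555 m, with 746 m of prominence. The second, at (318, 278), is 2503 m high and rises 301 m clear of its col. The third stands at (364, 80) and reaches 2496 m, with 265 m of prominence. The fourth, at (328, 340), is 2471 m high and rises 59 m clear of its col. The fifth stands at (130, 328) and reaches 2459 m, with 59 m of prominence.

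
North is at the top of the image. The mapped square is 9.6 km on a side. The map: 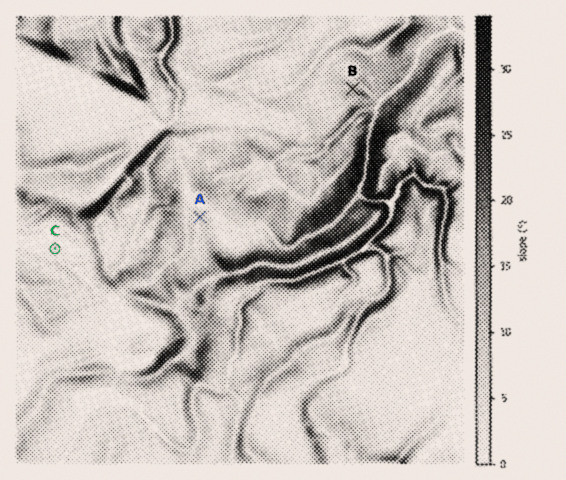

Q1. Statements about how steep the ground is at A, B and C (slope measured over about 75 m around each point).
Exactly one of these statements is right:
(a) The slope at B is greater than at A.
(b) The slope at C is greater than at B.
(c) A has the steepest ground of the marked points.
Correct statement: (a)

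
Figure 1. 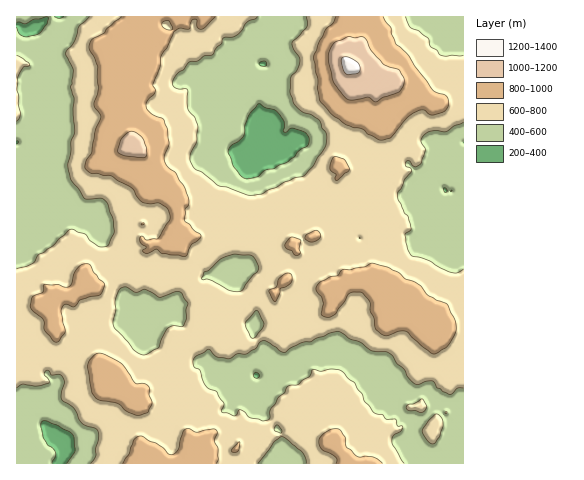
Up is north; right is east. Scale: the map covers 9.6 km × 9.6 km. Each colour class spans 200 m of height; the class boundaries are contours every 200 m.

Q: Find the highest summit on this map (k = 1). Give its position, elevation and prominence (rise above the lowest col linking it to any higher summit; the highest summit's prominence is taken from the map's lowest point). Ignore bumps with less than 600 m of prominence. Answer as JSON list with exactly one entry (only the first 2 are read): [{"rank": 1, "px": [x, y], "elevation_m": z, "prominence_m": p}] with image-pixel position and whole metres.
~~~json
[{"rank": 1, "px": [349, 66], "elevation_m": 1240, "prominence_m": 991}]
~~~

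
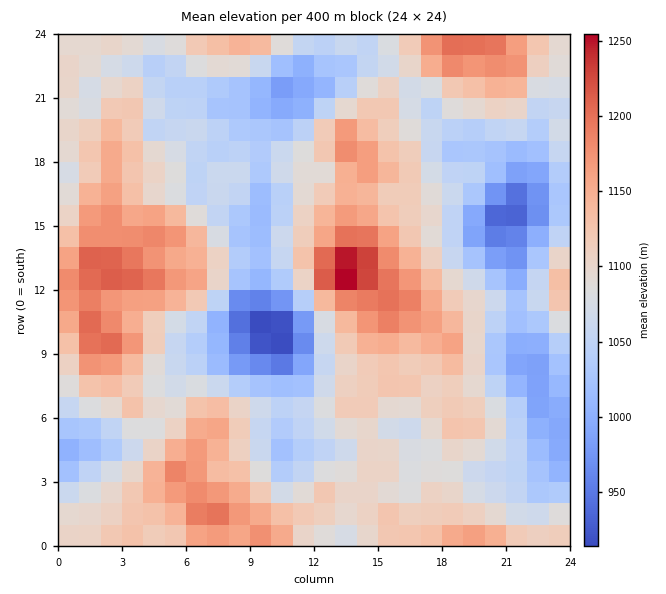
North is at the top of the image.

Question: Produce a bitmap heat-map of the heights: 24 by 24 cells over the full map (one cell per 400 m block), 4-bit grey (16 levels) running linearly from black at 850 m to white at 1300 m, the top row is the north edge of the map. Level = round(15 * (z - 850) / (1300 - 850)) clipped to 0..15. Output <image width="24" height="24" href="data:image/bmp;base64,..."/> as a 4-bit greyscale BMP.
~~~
<image width="24" height="24" href="data:image/bmp;base64,Qk2WAQAAAAAAAHYAAAAoAAAAGAAAABgAAAABAAQAAAAAACABAAATCwAAEwsAABAAAAAAAAAAAAAAABEREQAiIiIAMzMzAERERABVVVUAZmZmAHd3dwCIiIgAmZmZAKqqqgC7u7sAzMzMAN3d3QDu7u4A////AImZmaurqIiJmaqpmYiZmry6mZiZmZmHeHiJq7upeJiIiYd3ZmeIq7qYZ4iYiId3ZVZnirqXZneIiIh3VWZ4iaqXZ3iHeJmHVXiJiJmHd4mYiZmGVYmZh4dmZnmZmZh1VZu6h3VENXiZmahlVpzLl2VCJHmqqqhlVqy6l3UyJIq7uqh2aLu6qpdERqu8uph2ebzMy6hlaM3cuodleazMuqlmec3bqXZEaJu7u6hmeazKmHU0V5u6qodleaupmHUzRoqpiHd2aJqpmHZDRompmHd2eIq6l3dlVompiHZ2eJu5l2ZlZ4mpd3dmZ5uph3Z3Z4iZd3ZlVXiZd4iYd4eJdmZlRVaJeJmqiIh3Z4iHZWZ3iru7mIiIiJmqh3d4m8zKmA=="/>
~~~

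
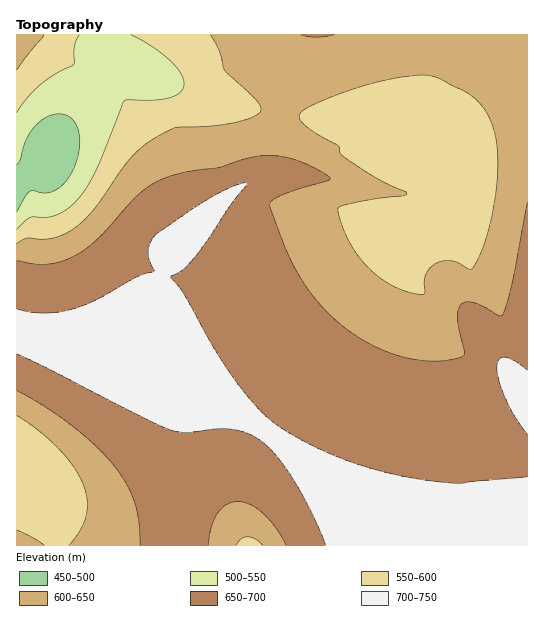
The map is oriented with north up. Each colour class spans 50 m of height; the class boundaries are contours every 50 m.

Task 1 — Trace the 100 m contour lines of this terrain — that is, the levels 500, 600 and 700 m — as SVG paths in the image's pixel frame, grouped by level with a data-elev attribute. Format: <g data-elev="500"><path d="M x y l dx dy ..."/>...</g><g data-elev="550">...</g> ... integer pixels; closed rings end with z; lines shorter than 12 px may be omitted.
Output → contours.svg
<g data-elev="500"><path d="M17 165l3-5 8-24 13-15 9-5 9-2 8 2 7 5 5 11 1 13-4 16-6 15-8 9-9 6-8 2-11-2-4 0-4 4-9 17"/></g><g data-elev="600"><path d="M44 545l-12-8-15-7"/><path d="M236 545l5-6 6-2 8 2 8 6"/><path d="M17 415l22 16 19 17 16 19 9 17 4 16-1 15-5 14-12 16"/><path d="M414 294l-13-4-12-6-12-9-11-10-10-12-8-13-6-15-4-14 0-3 5-3 30-6 32-3 1-1 0-3-28-13-34-22-4-4 0-5-2-3-30-17-7-7-2-5 4-5 9-6 44-17 37-9 32-4 13 3 27 13 9 7 9 9 7 12 5 16 3 17 0 20-3 27-6 28-7 22-8 18-4 2-12-6-8-2-13 2-7 5-4 7-2 6 1 13z"/><path d="M17 70l27-35"/><path d="M210 35l9 16 5 18 33 32 4 7-2 5-10 6-15 4-24 3-33 1-15 7-16 10-13 12-38 52-18 18-11 7-11 4-12 2-16-1-10 6"/></g><g data-elev="700"><path d="M527 477l-69 6-36-3-36-8-39-11-34-15-32-18-22-18-16-19-16-23-16-25-26-48-14-18 12-8 14-14 34-51 16-19 0-2-14 3-20 10-57 39-5 6-3 10 1 9 5 11-1 1-15 4-41 24-26 9-28 4-26-4"/><path d="M527 370l-10-8-10-4-6 0-4 5 1 13 6 20 10 19 13 19"/><path d="M17 354l152 75 17 4 29-4 15 0 15 3 12 6 16 13 18 25 18 32 17 37"/></g>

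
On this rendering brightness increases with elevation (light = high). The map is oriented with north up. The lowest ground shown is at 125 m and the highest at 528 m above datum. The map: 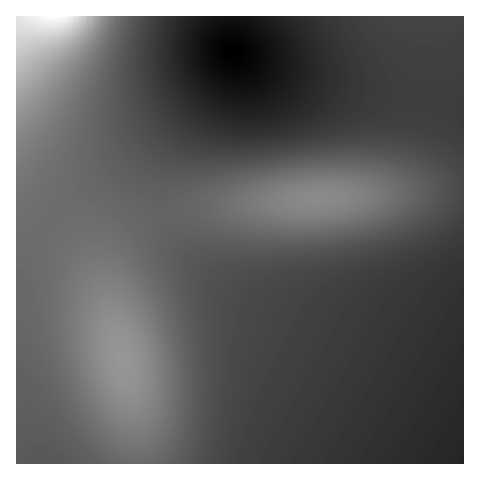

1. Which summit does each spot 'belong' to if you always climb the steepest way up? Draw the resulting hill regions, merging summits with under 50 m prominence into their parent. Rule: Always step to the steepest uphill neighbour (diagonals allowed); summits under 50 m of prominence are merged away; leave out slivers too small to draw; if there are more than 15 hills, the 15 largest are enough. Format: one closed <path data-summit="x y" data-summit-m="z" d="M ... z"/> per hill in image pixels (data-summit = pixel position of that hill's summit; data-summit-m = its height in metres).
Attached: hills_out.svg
<path data-summit="123 360" data-summit-m="362" d="M231 54l-12 21-31 32-52 44-67 49-23 23-15 22-7 15-8 31 0 172 447 1 1-46-2-2-119-70-112-57-36-28-19-24-6-12-6-22 0-25 3-11 9-22 47-64 8-17z"/><path data-summit="318 199" data-summit-m="344" d="M234 52l-2 1-1 11-8 17-47 64-9 22-3 11 0 25 6 22 6 12 19 24 36 28 112 57 120 71 1-308-148-24-44-13z"/><path data-summit="54 17" data-summit-m="528" d="M463 16l-446 0-1 274 12-38 18-29 23-23 67-49 52-44 31-32 13-23 40 20 44 13 147 23z"/>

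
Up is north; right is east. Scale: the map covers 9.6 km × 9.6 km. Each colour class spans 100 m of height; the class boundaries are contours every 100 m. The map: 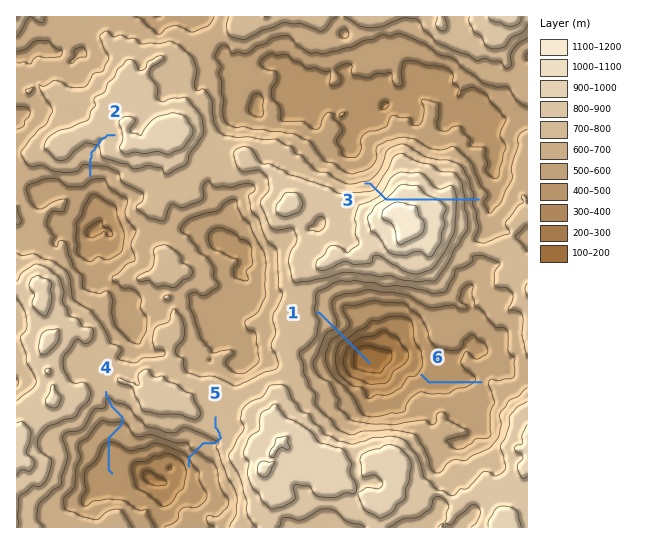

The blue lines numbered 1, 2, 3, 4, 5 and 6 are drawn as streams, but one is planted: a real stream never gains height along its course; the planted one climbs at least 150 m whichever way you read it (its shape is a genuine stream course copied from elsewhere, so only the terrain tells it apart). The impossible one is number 3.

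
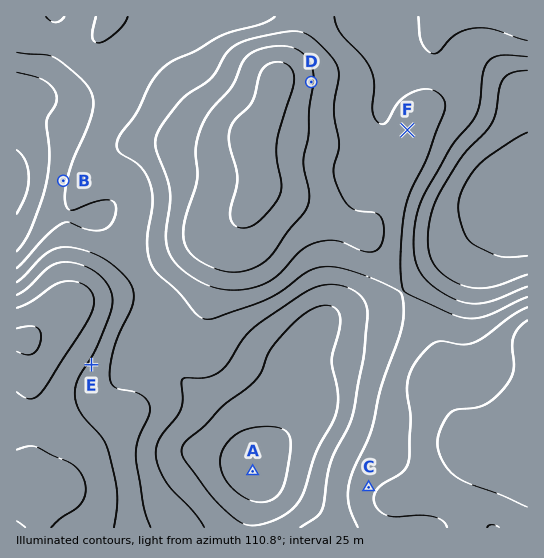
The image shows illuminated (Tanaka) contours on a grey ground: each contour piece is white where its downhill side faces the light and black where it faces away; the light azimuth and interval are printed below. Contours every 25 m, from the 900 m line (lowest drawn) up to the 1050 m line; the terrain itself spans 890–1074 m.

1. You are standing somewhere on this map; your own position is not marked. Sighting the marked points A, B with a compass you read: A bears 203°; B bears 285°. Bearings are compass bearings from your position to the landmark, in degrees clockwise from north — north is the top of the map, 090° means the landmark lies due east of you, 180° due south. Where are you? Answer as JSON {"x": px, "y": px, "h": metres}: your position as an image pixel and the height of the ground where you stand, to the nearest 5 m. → {"x": 344, "y": 256, "h": 960}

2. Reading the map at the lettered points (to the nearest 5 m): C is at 955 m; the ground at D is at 920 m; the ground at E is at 955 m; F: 970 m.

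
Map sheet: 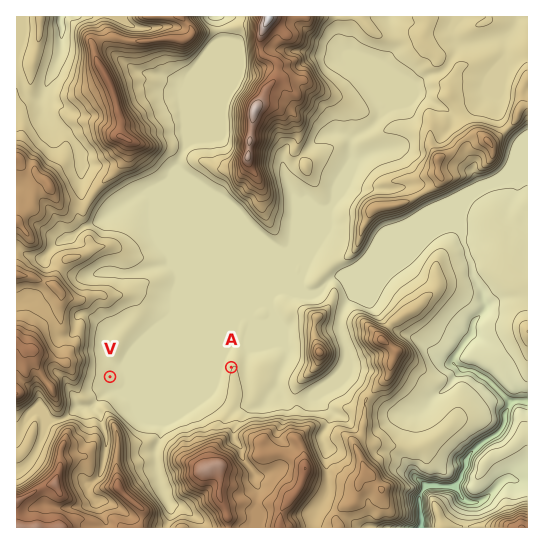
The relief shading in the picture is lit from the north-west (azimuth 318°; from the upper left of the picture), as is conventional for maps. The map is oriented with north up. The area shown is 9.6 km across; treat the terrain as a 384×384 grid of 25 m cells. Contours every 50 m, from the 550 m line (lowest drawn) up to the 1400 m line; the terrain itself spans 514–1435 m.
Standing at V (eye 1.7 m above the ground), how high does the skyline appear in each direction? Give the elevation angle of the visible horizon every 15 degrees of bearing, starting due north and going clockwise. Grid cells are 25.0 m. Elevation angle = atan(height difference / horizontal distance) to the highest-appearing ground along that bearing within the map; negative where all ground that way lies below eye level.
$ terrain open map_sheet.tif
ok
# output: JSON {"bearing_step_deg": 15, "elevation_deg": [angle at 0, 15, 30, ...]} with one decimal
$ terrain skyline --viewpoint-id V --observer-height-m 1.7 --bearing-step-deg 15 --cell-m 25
{"bearing_step_deg": 15, "elevation_deg": [5.4, 1.9, 5.7, 1.7, 2.0, 2.6, 3.2, 3.8, 6.8, 11.9, 3.3, 9.1, 12.6, 10.3, 12.8, 7.5, 11.3, 18.1, 16.9, 19.4, 17.0, 13.0, 9.2, 5.9]}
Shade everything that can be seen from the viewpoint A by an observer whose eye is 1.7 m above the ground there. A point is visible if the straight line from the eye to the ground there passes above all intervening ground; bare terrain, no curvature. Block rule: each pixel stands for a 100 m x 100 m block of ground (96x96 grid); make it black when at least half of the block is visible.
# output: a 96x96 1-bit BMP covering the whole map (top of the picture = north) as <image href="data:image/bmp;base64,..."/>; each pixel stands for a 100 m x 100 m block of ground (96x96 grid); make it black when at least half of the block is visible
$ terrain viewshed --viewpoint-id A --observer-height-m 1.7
<image width="96" height="96" href="data:image/bmp;base64,Qk2+BAAAAAAAAD4AAAAoAAAAYAAAAGAAAAABAAEAAAAAAIAEAAATCwAAEwsAAAIAAAAAAAAA////AAAAAAAAAAAAAAAAAAAAAAAAAAAAAAAAAAAAAAAAAAAAAAAAAAAAAAAAAAAAAAAAAAAAAAAAAAMAAAAAAAAAAAAAAAcAAAAAAAAAAAAAwA8AAAAAAAAAAAAAgB4AAAAAAAAAAAABgB4AAAAAAAAAAAABgB4AAAAAAAAAAAAAgB8AAAAEAAAAAAAAgB8AAGAEAAAAAAAAgB+A/8AMAAAAAAAAgB+D/8AAAIAAAAAAgB+H/8AAAQAAAAAAQB/F/4AAAwAAAAAAYB/v/owgAwAAAAAAcB////54BwAAAAAQcB////88AIAAAAAAOD////+/AIAAAAAAcH///8nQAAAAAAAA4H///wAAAEAAAAAA4P///wAAAEAAAAAAx////gAAAEAAAAABz////gAAAEAAAAABz////AAAAAAAAAADn////AAAAAAAAAADn////AAAAAAAAAAGH////AAGAAAAAAAMP////IAHAAAAAAAIP////oADgAAAAAAcP////gADgAAAAAAePz///wADgAAAAAAcPj///wADgAAAAAAcHh///4ADAAAAAAAcHh///4ADAAAAAACeTg///8ADAAAAAADczw///+AHAAAAAABA74f///AHAAAAAAAA7+P///wHAAAAAAAA//v///4eAAAAAAAA//////xkAAAAAAAA///////AAAAAAAAA9/////+AAAAAAAAA4Ef////AAAAAAAAAwAP////gAAAAAAABgAB////xgAAAAAAAgAAf///5wAAAAAAAAAAH///9wAAAAAAAfB8P////yAAAAAAAP///////zgAAAAAAB/8f////xwAAAAAwA/8f////4wAAAAAwADA/////84AAAAAwAAB////f/4AAAAAwAAH////P/4AAAABgAAP///+P/4AAAAD4AAP///8P/8AAAAB+wAP///8H/+AAAAA/zAP///+H///AAAAf5gH///+H/8PwAAAf4/D///8D+YAYAAAf4/z///8D3AAOAAADwf////4HjIAHgAADwP////wHj+AD4AABgH////wHB8ADAAABAD////gGB8AAAAAAAB///XAOA8AAAQAAAA//8HgEA4AAAYAAAD/+ABAAAcAAAMAAAD/+AAAIAeAAAMAAAP/+AAAMAfAAAIAAAP4AAAAMAfwAAIAAAAAAAAAOAT4AAAAAAAAAAAAOAY8AAAAAAAAAAAAeAcAAAAAAAAAAAAAcA+AAAAAAAAAAAAAxA+AAAAAAAAAAAAARg4AAAAAAAAAAAAARAgAAAAAAAAAAAAAcwAAAAAAAAAAAAAARwAACAAAAAAAAAAABgAAHAAAAAAAYAAAAAAAHgAAAAAAYAAAAAAAMAAAAAAA4AAAAAAB+AAAAAAD4AAAAAAD/AAAAAAH8AAAAAAD/AAAAAAP/AAAAAAH+AAAAAAf/gAAAAAH8AAAAAA//wAAAAAP4AAAAABz/4AAAAA/wAAAAAAAAYAAAABDwAAAAAAAAAAAAAADAAAAAAAAAAAAAAAAAAAAAAAAAAAAAAABgAAA="/>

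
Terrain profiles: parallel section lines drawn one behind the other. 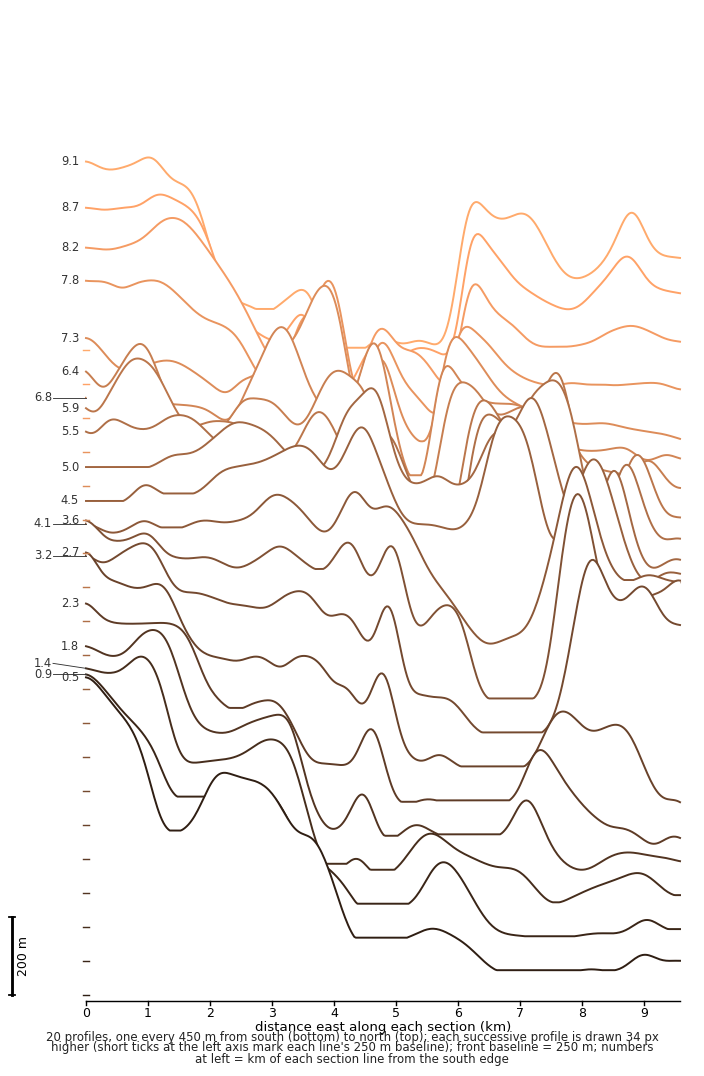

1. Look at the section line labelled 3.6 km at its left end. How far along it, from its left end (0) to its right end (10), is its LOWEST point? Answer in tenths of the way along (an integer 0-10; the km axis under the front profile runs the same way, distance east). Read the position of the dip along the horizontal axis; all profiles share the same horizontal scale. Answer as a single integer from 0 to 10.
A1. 7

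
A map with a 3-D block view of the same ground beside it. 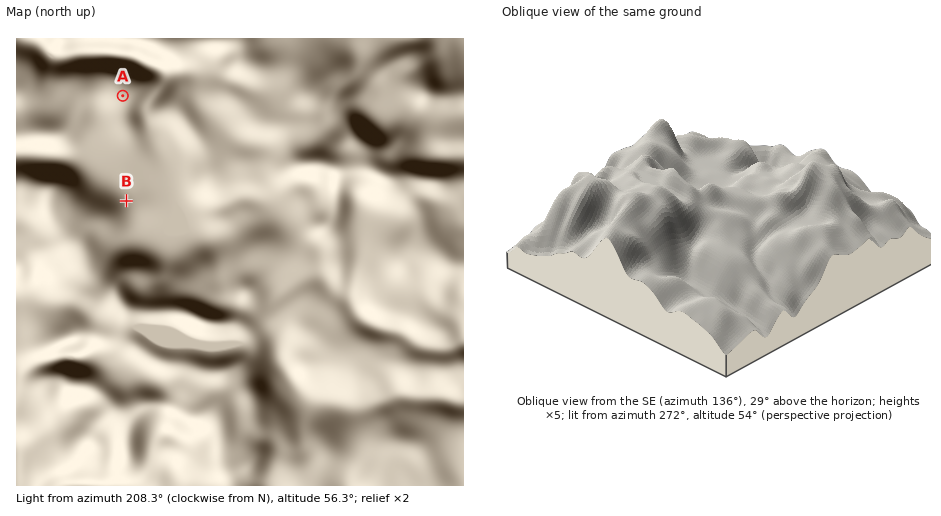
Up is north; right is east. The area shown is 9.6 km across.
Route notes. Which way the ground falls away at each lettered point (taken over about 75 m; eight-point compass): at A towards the SE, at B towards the NE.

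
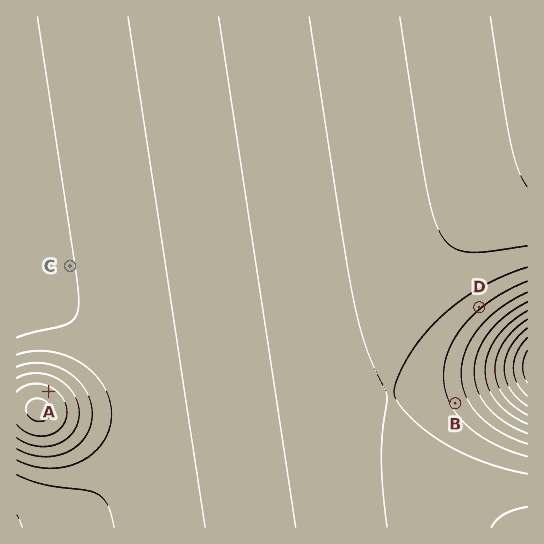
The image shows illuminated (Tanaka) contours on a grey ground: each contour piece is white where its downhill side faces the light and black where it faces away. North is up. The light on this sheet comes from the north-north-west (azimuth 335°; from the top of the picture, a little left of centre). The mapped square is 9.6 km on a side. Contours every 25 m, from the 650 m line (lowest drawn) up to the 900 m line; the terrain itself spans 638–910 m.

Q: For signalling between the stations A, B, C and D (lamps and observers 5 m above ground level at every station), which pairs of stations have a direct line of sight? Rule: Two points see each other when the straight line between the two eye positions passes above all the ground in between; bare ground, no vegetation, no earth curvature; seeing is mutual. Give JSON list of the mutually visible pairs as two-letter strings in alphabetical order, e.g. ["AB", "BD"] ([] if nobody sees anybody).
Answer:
["AC", "BD"]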